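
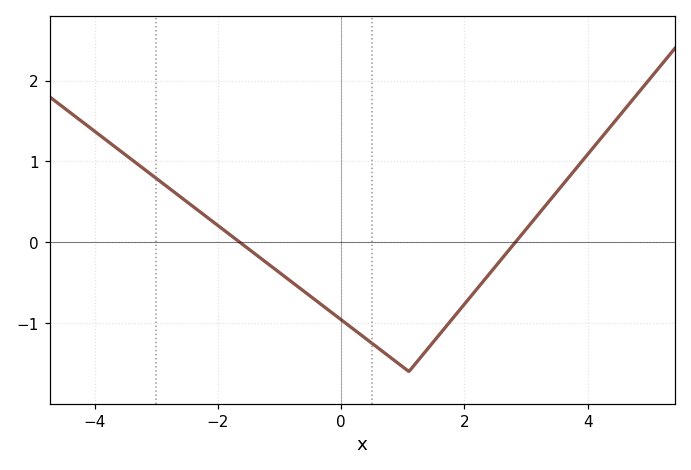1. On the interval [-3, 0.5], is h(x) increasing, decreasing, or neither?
decreasing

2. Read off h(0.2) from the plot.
-1.08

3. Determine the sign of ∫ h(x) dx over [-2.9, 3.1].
negative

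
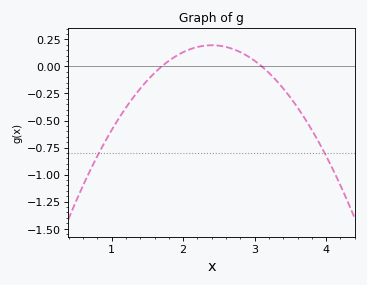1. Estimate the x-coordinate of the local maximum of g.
2.4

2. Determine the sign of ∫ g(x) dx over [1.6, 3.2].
positive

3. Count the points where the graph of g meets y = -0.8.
2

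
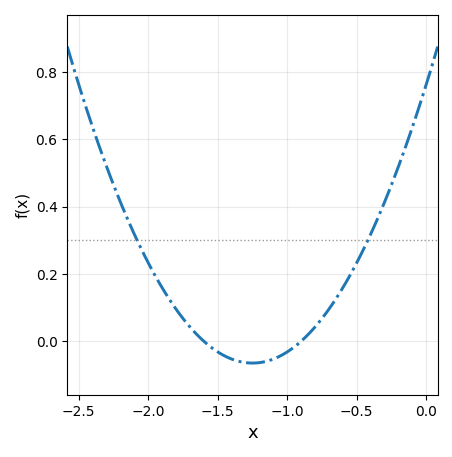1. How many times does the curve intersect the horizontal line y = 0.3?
2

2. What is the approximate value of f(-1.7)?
0.04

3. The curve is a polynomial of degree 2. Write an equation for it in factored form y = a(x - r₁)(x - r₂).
y = 0.53(x + 1.6)(x + 0.9)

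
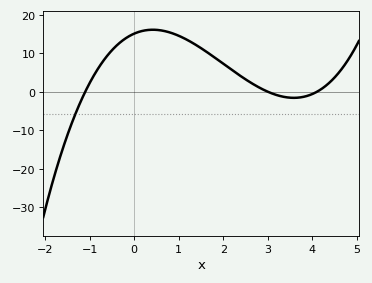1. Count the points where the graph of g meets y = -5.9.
1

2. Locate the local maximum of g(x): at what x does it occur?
0.416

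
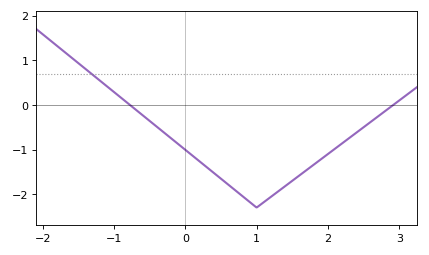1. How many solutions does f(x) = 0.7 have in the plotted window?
1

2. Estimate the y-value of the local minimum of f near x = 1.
-2.3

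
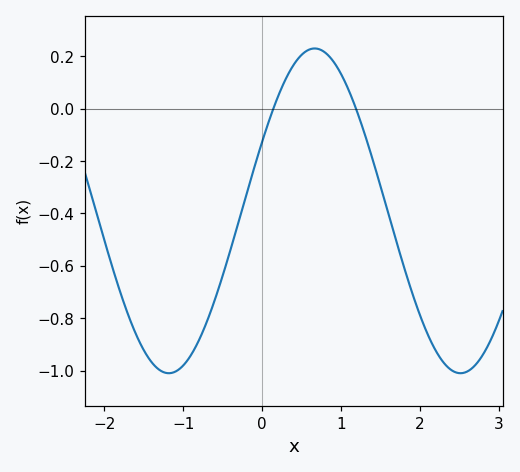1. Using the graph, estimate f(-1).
-0.98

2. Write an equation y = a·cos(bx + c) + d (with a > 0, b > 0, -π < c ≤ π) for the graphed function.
y = 0.62cos(1.7x - 1.13) - 0.39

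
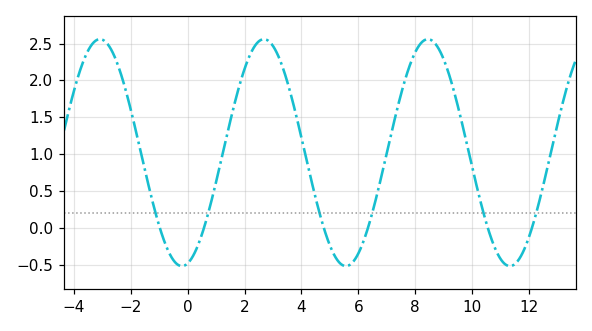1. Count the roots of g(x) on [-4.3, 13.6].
6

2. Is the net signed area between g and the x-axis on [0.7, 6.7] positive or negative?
positive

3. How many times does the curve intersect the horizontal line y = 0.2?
6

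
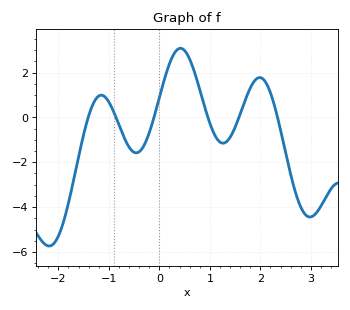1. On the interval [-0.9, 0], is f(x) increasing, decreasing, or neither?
neither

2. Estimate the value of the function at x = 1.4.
-0.8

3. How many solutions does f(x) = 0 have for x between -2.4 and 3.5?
6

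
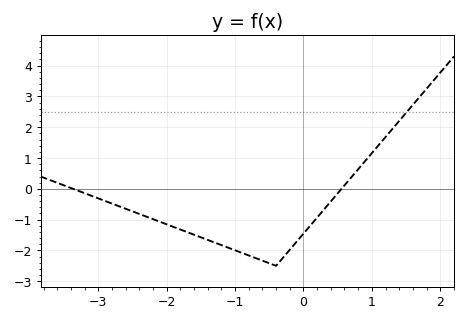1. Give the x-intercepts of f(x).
-3.37, 0.557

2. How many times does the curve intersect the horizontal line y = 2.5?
1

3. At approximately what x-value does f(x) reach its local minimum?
-0.4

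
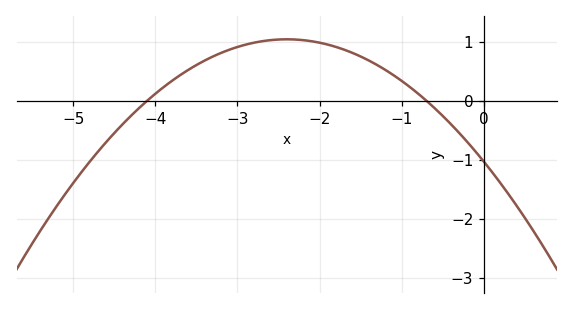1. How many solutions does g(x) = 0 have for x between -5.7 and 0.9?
2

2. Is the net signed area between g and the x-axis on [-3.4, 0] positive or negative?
positive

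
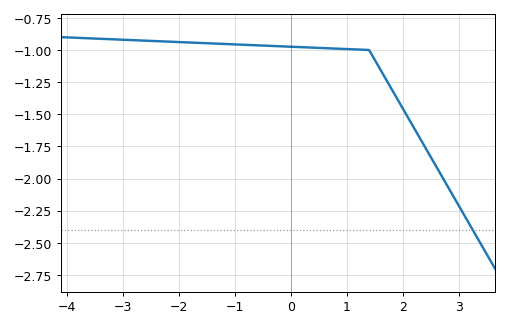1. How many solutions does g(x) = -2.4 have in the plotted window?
1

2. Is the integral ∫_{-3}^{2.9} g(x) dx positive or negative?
negative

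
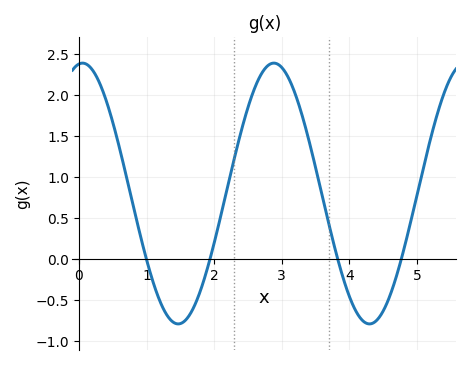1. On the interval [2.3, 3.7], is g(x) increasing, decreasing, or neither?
neither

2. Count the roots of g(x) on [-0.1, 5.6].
4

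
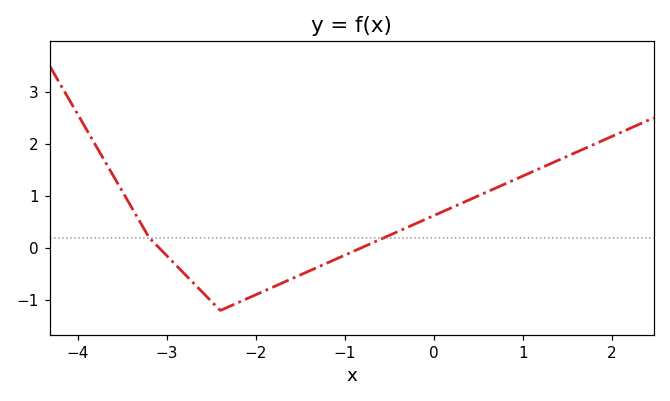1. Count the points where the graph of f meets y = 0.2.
2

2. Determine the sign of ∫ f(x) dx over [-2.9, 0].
negative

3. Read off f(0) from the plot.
0.623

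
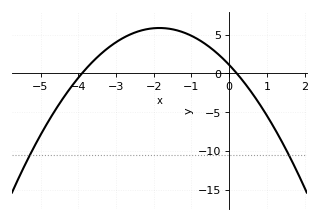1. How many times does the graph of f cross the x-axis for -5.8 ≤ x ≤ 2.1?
2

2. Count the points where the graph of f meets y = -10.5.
2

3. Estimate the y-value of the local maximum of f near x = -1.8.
5.84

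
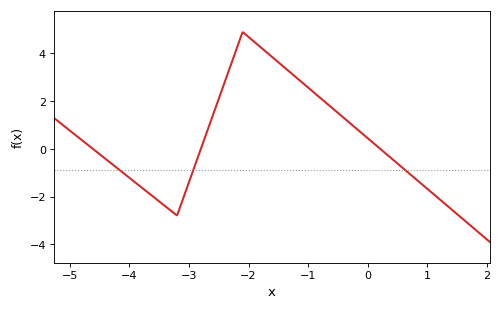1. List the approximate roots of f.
-4.6, -2.8, 0.2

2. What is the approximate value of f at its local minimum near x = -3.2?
-2.8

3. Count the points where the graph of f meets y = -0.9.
3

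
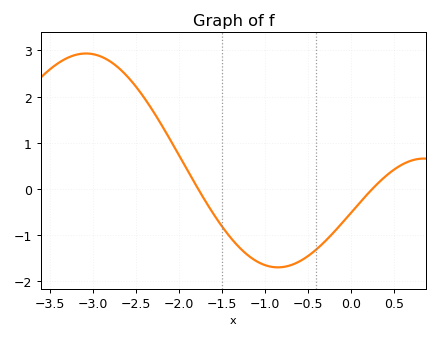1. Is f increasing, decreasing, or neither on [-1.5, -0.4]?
neither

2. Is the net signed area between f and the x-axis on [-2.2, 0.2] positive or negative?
negative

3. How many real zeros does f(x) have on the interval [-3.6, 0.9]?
2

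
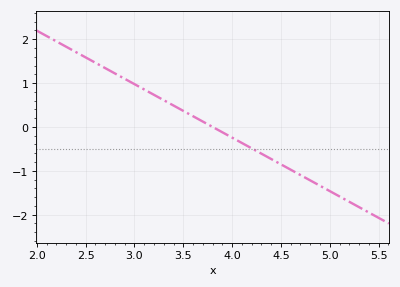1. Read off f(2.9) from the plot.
1.1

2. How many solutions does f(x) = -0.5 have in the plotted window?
1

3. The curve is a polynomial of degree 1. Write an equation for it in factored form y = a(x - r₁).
y = -1.22(x - 3.8)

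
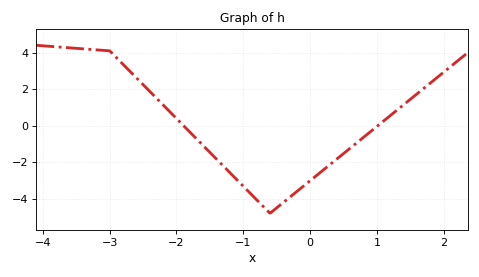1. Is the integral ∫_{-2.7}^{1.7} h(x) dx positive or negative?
negative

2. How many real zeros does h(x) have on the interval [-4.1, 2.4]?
2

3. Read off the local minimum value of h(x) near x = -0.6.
-4.8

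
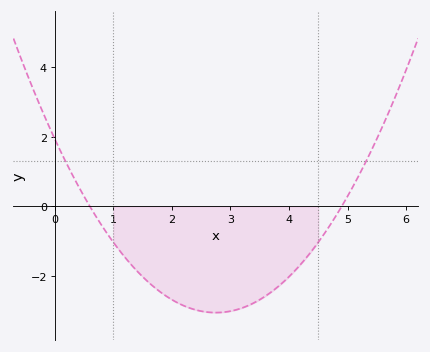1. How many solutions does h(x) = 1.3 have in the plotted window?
2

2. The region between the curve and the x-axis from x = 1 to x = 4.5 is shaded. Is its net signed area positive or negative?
negative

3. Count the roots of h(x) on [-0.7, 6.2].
2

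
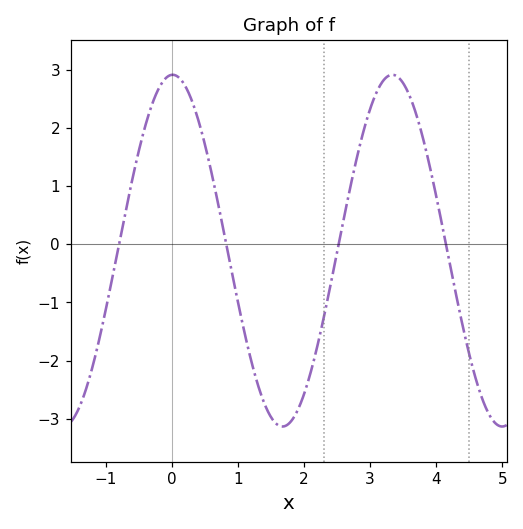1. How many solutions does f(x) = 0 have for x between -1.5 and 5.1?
4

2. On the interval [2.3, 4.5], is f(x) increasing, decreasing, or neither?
neither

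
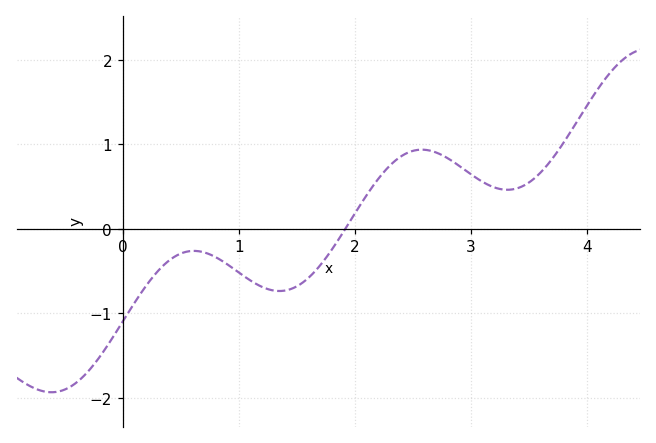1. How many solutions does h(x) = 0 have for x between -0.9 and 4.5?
1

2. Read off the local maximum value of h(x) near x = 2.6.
0.9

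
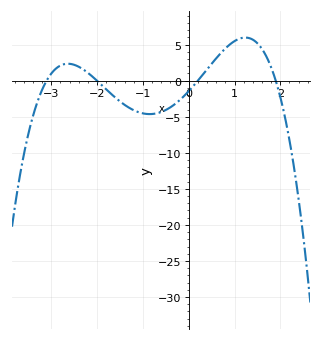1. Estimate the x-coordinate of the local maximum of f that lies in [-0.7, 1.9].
1.2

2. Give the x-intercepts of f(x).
-3.1, -2, 0.2, 1.9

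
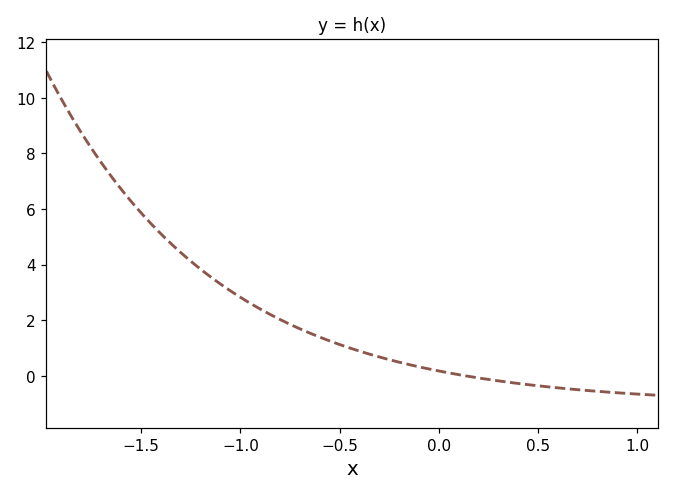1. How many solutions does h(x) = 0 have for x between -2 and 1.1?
1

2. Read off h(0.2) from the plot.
0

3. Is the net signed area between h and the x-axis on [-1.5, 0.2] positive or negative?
positive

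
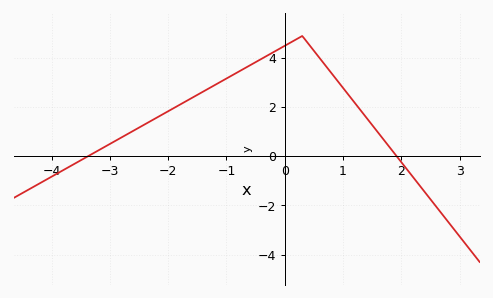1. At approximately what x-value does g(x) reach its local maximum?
0.2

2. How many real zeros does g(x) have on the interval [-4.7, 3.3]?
2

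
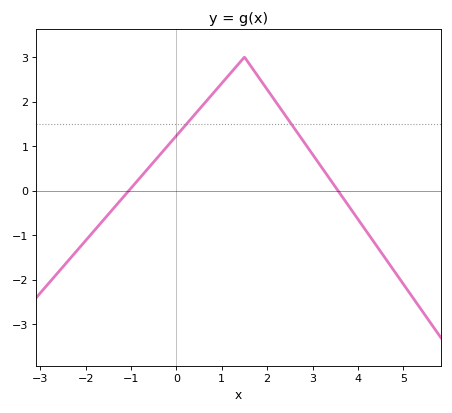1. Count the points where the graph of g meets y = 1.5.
2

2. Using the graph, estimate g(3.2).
0.5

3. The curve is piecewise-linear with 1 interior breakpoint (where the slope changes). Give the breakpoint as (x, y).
(1.5, 3)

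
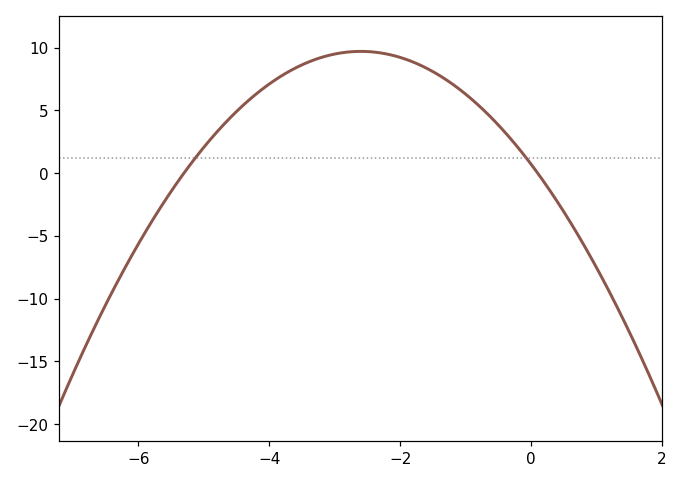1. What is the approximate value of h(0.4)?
-2.5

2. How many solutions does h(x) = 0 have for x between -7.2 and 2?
2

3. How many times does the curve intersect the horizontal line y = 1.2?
2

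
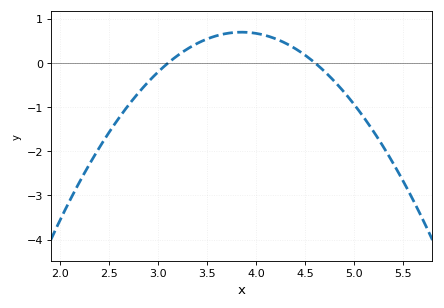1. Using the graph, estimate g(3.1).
0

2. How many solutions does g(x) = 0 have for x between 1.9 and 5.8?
2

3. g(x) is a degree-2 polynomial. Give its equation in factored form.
y = -1.24(x - 3.1)(x - 4.6)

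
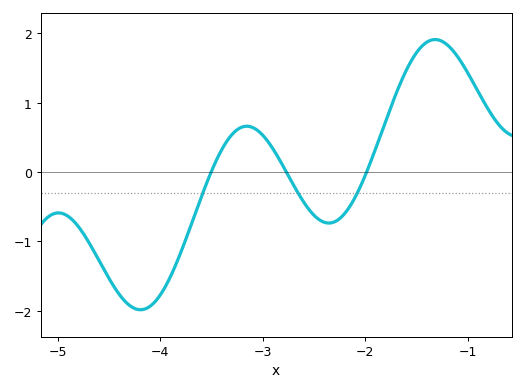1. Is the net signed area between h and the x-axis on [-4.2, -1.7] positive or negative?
negative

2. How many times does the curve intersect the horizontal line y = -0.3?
3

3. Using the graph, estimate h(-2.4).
-0.7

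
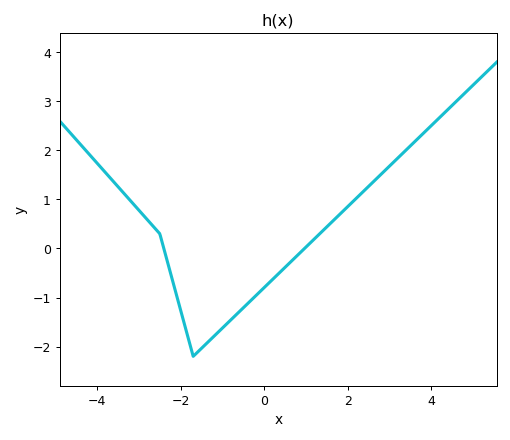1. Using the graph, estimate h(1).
0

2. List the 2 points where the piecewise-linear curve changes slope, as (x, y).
(-2.5, 0.3); (-1.7, -2.2)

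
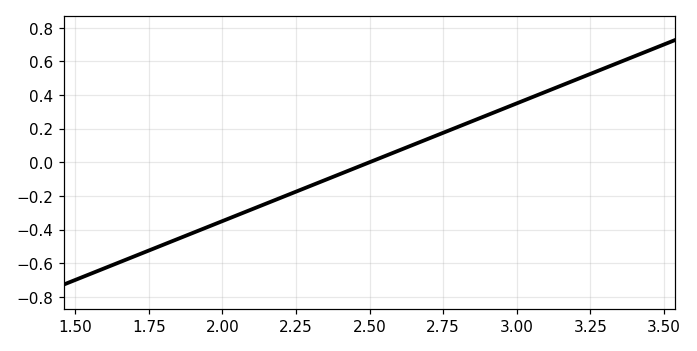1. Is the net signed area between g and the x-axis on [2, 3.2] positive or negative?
positive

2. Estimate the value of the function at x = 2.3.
-0.14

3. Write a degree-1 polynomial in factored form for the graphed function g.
y = 0.7(x - 2.5)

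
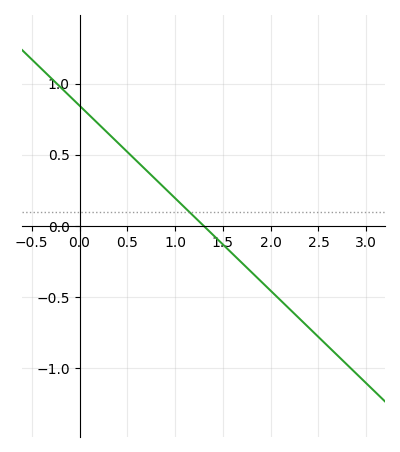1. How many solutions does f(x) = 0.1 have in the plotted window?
1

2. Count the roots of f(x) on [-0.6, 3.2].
1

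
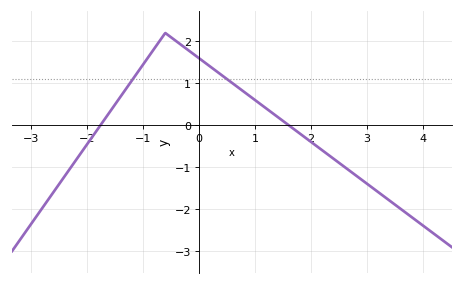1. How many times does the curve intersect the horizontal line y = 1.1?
2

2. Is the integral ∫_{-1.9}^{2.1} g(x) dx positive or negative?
positive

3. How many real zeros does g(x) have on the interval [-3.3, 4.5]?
2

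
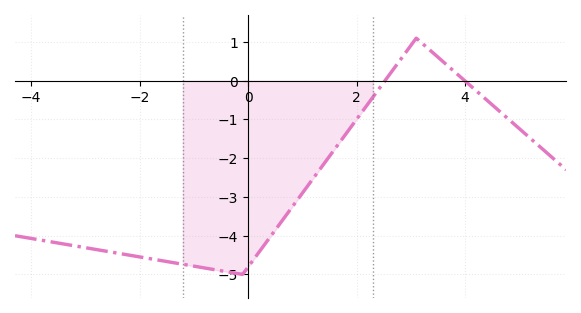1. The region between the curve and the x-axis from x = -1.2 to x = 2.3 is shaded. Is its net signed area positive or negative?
negative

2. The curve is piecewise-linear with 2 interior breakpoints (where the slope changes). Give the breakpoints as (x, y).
(-0.1, -5); (3.1, 1.1)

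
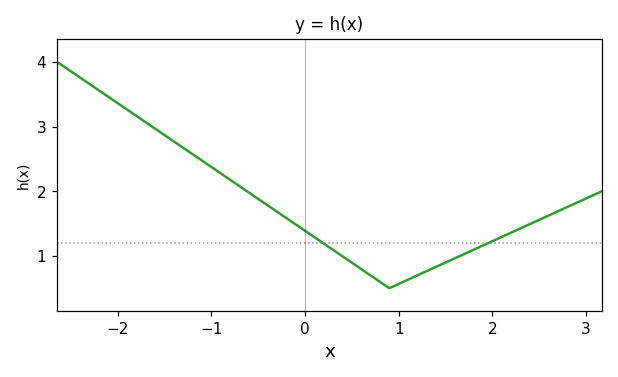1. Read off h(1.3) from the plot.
0.75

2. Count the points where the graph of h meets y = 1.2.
2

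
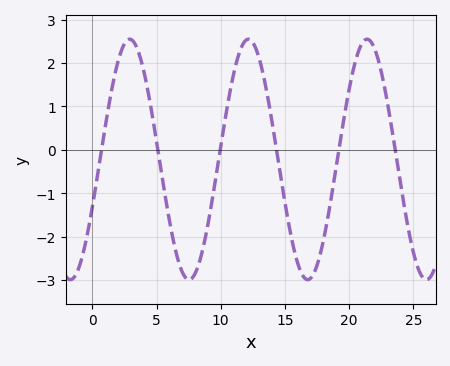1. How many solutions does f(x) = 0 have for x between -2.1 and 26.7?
6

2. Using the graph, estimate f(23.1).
0.9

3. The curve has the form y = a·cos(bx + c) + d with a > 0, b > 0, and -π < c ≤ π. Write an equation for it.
y = 2.77cos(0.68x - 2) - 0.22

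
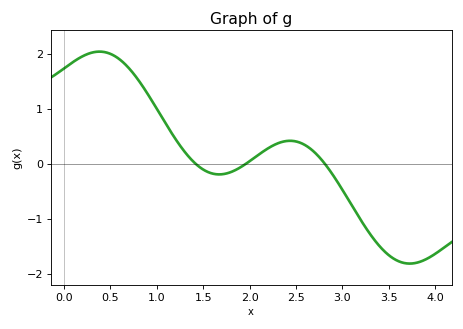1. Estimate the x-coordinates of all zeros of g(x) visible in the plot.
1.4, 2, 2.8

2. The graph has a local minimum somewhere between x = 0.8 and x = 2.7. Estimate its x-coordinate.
1.7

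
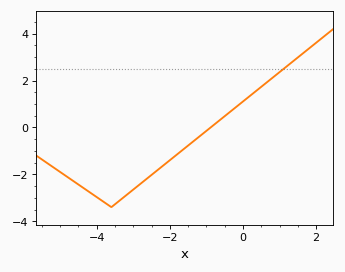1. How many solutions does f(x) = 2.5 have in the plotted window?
1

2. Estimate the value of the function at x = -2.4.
-1.8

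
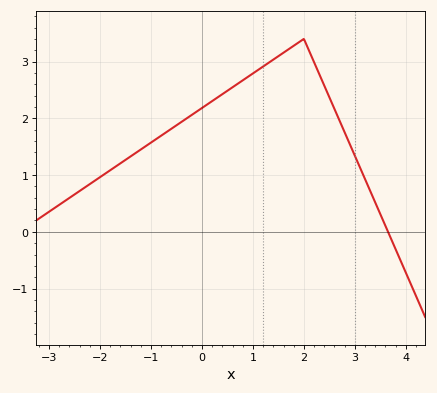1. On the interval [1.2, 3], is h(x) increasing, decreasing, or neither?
neither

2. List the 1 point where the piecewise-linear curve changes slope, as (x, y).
(2, 3.4)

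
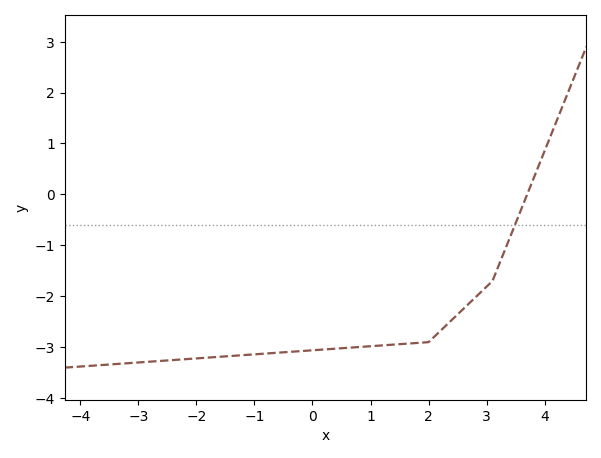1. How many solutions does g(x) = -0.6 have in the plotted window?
1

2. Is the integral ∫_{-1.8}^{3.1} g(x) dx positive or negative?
negative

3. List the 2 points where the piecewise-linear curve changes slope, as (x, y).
(2, -2.9); (3.1, -1.7)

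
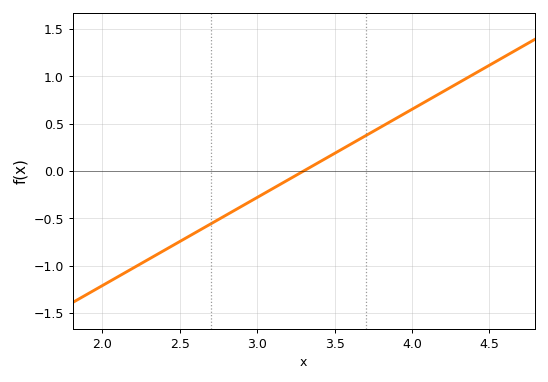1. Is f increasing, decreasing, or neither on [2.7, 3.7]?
increasing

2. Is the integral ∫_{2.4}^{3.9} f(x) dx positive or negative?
negative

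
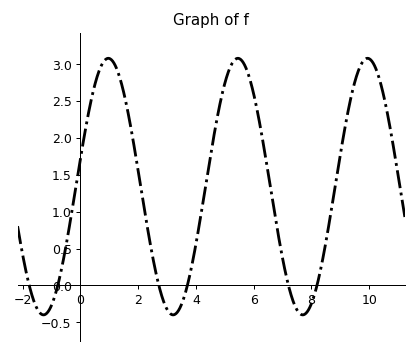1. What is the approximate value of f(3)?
-0.326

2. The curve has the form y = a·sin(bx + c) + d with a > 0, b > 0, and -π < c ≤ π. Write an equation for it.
y = 1.74sin(1.4x + 0.22) + 1.34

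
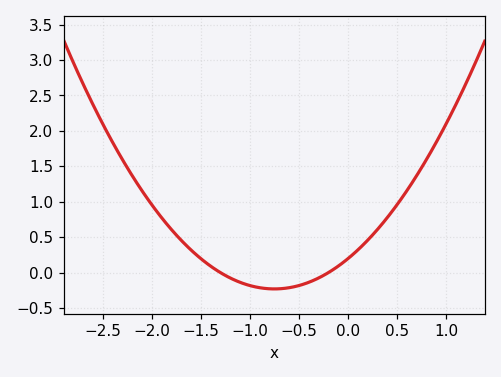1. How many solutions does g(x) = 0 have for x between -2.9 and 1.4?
2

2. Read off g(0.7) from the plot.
1.37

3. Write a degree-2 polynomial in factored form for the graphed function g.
y = 0.76(x + 1.3)(x + 0.2)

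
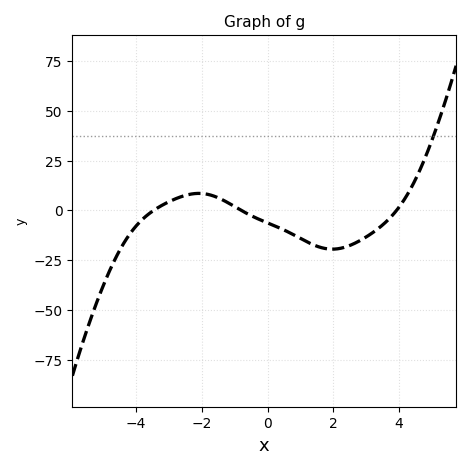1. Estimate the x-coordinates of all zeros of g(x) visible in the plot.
-3.4, -0.8, 4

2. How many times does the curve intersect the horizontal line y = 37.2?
1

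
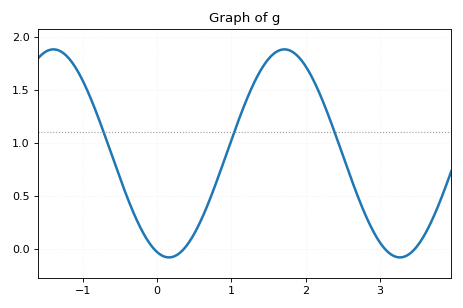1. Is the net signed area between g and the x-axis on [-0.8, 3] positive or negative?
positive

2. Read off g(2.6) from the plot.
0.7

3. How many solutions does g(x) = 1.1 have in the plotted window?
3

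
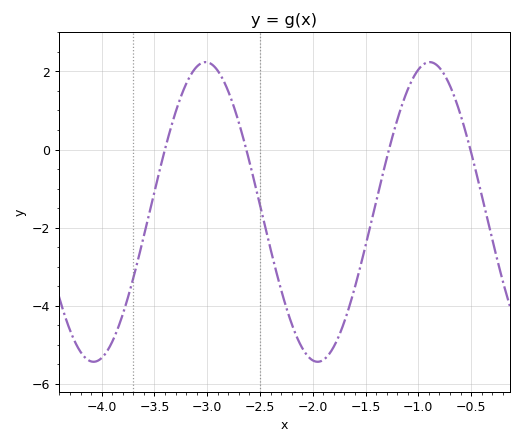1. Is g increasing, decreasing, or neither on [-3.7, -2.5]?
neither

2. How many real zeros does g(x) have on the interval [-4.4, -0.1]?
4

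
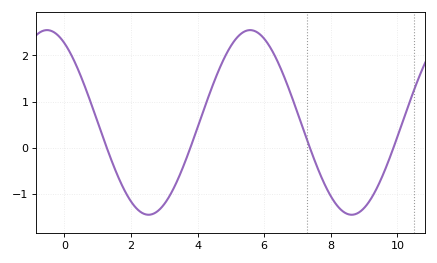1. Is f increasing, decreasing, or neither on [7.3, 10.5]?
neither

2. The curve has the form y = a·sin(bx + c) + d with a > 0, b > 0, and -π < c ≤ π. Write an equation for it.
y = 2sin(1x + 2.1) + 0.55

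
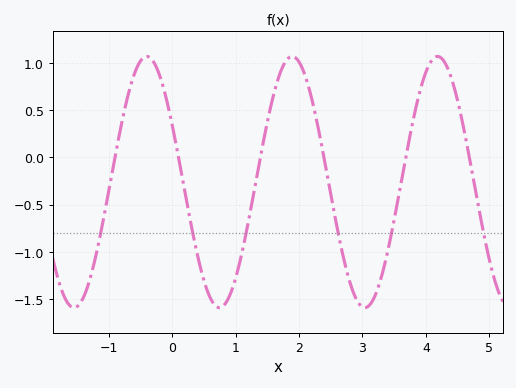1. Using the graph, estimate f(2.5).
-0.39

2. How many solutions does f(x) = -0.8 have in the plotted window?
6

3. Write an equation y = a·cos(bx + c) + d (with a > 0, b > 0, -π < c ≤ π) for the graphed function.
y = 1.33cos(2.74x + 1.1) - 0.26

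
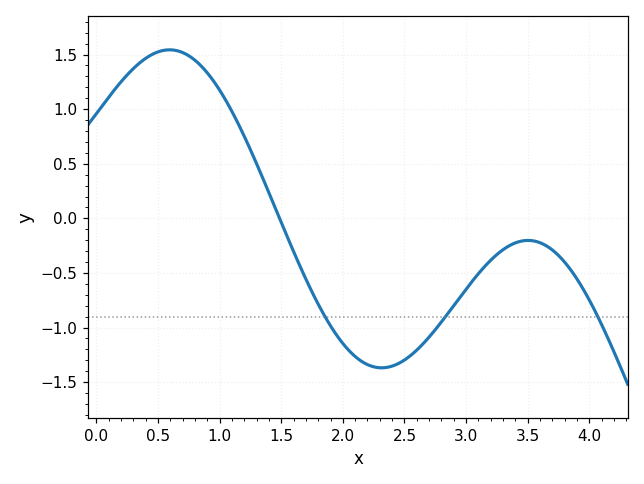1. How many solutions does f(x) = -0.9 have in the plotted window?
3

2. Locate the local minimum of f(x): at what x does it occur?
2.3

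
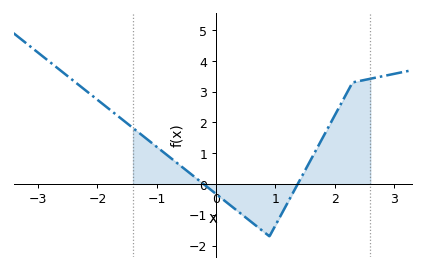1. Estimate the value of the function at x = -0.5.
0.4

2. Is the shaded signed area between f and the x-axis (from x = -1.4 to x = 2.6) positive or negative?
positive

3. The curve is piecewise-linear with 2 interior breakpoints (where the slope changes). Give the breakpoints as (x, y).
(0.9, -1.7); (2.3, 3.3)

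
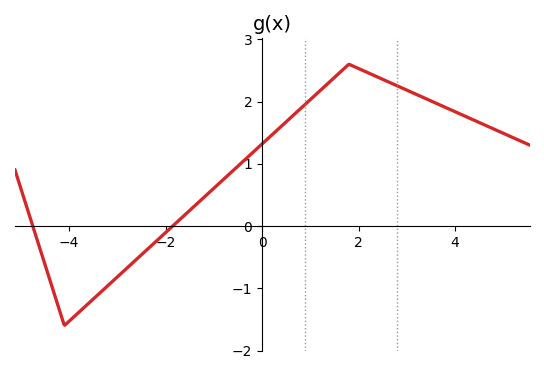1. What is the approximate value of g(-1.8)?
0.037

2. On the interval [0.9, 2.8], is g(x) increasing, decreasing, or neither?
neither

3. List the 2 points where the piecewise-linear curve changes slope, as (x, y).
(-4.1, -1.6); (1.8, 2.6)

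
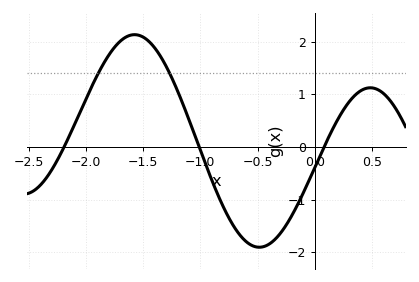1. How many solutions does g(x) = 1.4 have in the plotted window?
2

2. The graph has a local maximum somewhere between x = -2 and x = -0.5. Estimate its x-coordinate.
-1.6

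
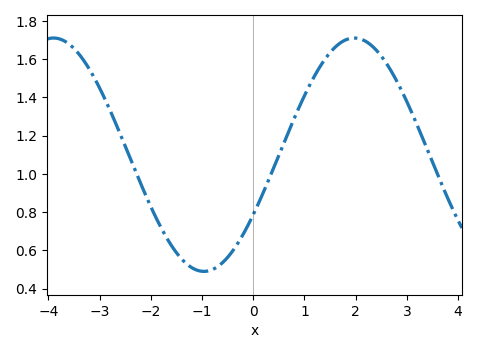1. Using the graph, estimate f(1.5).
1.64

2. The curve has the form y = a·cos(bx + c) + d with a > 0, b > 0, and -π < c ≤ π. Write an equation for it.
y = 0.61cos(1.1x - 2.1) + 1.1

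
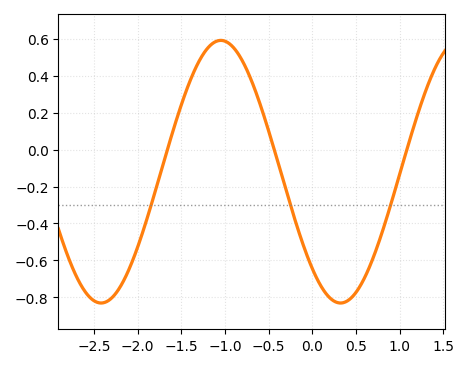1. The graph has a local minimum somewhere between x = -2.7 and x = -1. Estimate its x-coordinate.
-2.42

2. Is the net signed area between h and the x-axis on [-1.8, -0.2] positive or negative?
positive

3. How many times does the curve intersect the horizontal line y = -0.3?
3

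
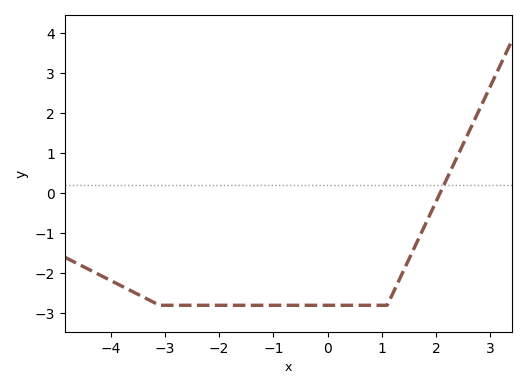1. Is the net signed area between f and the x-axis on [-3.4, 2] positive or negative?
negative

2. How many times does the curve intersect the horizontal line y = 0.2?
1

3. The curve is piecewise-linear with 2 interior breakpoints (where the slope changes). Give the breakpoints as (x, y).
(-3.1, -2.8); (1.1, -2.8)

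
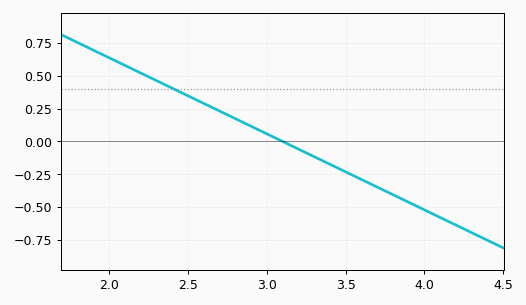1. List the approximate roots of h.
3.1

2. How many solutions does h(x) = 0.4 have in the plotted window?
1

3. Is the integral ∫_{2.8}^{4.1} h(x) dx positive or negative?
negative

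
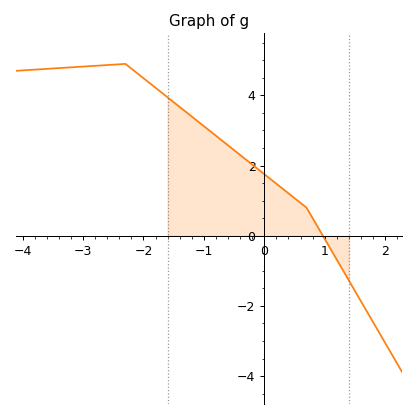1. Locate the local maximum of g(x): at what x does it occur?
-2.3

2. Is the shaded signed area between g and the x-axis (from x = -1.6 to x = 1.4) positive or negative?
positive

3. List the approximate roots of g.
1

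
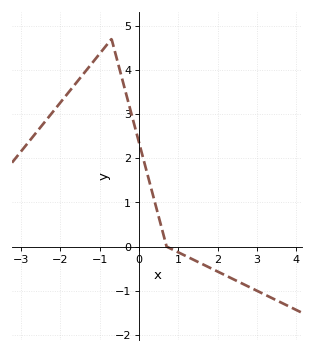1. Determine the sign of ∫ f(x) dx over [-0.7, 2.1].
positive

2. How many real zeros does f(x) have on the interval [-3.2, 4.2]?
1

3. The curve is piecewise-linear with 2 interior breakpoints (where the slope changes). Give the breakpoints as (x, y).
(-0.7, 4.7); (0.7, 0)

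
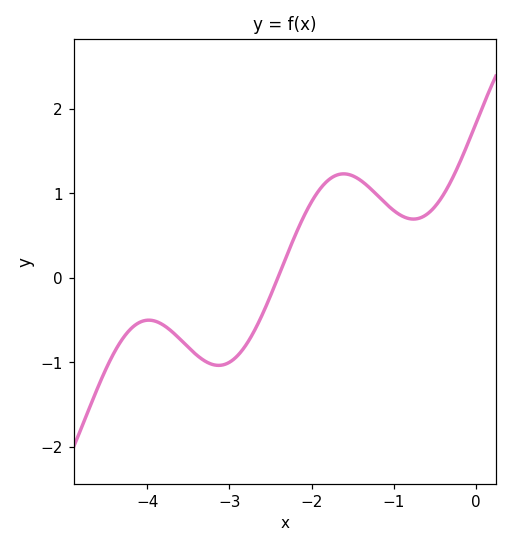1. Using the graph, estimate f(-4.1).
-0.5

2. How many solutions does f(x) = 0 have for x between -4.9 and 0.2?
1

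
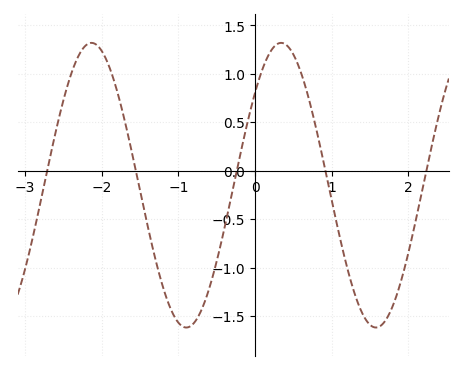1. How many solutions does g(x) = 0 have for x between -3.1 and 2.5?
5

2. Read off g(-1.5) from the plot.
-0.211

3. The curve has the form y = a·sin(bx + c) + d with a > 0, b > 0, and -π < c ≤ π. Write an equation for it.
y = 1.47sin(2.54x + 0.71) - 0.15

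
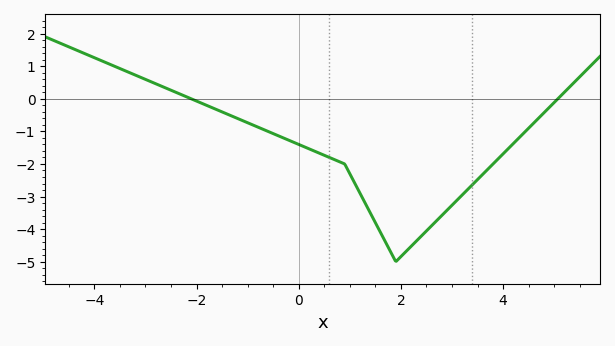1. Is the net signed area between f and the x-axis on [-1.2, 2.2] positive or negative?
negative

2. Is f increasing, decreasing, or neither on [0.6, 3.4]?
neither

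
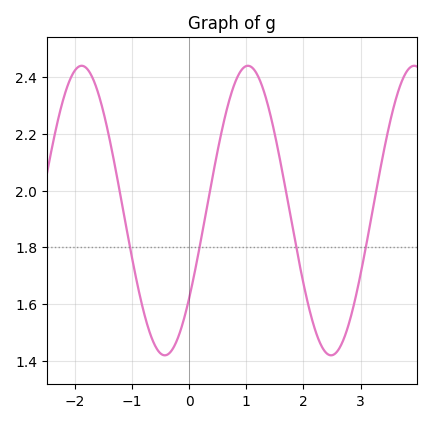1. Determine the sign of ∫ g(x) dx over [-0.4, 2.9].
positive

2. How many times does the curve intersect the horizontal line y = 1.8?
4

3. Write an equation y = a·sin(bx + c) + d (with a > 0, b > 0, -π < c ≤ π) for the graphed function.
y = 0.51sin(2.16x - 0.65) + 1.93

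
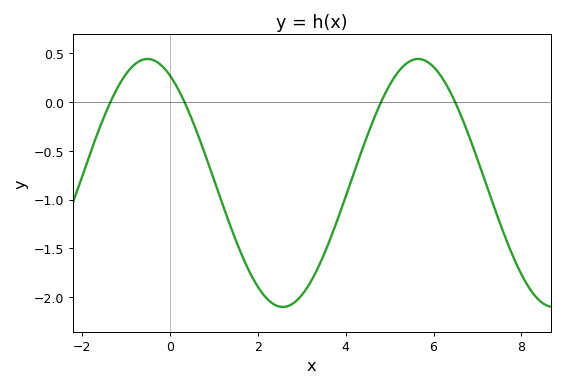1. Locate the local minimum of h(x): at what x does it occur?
2.57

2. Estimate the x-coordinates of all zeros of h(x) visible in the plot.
-1.35, 0.33, 4.81, 6.49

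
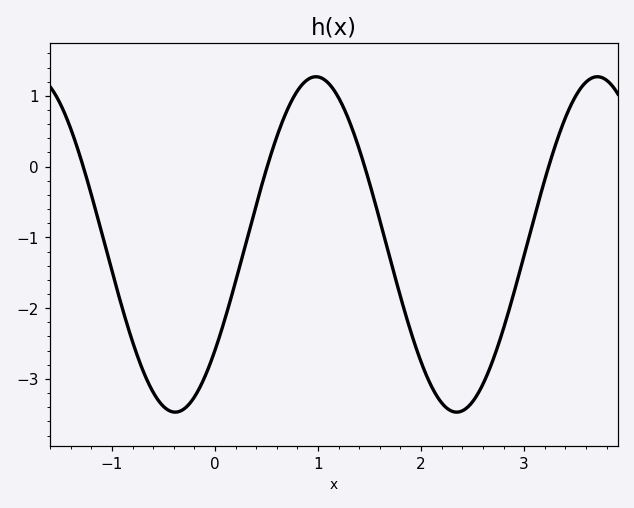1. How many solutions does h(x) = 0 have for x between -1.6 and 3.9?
4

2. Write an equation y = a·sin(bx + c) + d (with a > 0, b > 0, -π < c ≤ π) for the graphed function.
y = 2.37sin(2.3x - 0.68) - 1.1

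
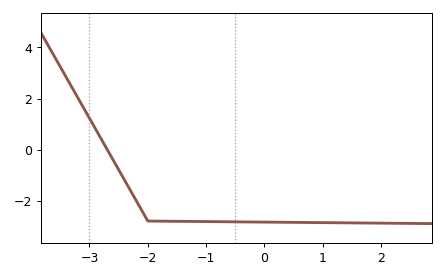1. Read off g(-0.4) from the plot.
-2.83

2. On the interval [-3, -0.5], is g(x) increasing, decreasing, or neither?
decreasing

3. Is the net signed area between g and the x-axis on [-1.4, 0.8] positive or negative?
negative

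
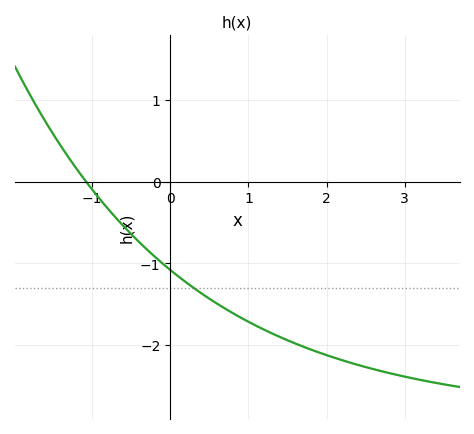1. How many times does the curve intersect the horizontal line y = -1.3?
1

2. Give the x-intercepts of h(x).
-1.08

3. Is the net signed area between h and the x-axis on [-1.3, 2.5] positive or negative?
negative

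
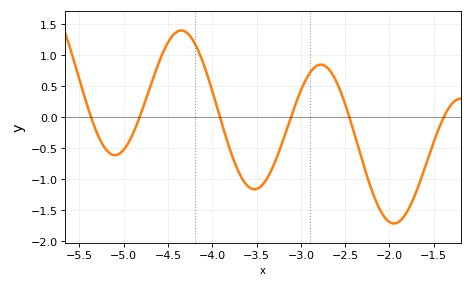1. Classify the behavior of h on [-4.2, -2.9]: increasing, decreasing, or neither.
neither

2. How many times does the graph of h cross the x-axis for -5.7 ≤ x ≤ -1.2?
6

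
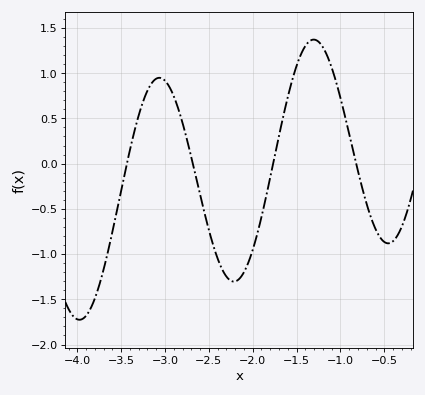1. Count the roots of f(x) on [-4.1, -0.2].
4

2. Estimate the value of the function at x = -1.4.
1.3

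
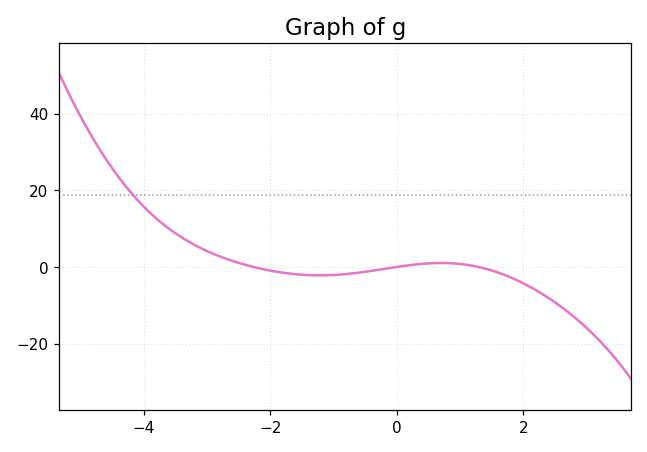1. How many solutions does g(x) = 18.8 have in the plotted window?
1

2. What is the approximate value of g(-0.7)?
-2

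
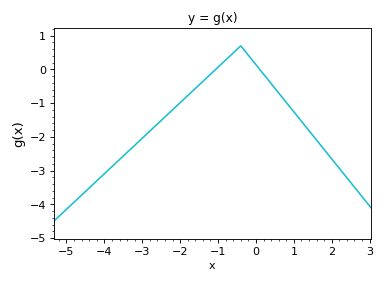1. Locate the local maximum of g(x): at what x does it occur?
-0.4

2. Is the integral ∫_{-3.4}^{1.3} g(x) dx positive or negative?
negative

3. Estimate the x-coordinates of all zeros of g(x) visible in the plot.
-1, 0.2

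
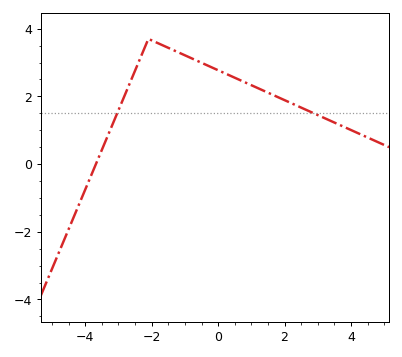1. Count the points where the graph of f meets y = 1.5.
2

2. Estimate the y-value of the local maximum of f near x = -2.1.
3.6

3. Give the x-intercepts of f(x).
-3.6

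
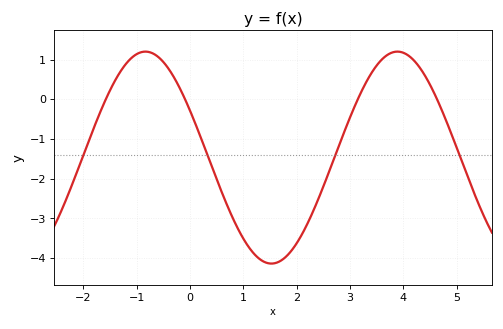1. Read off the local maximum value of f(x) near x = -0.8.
1.2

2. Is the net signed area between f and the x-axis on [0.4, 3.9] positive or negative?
negative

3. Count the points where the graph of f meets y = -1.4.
4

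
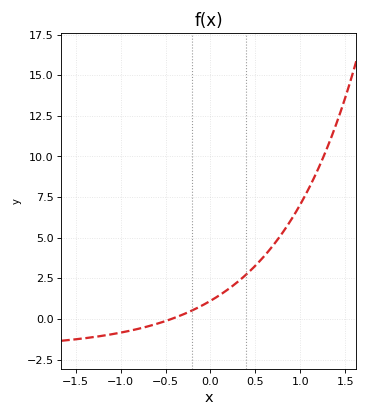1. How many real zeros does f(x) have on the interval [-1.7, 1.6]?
1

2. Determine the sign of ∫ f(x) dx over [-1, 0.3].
positive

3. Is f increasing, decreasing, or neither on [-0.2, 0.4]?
increasing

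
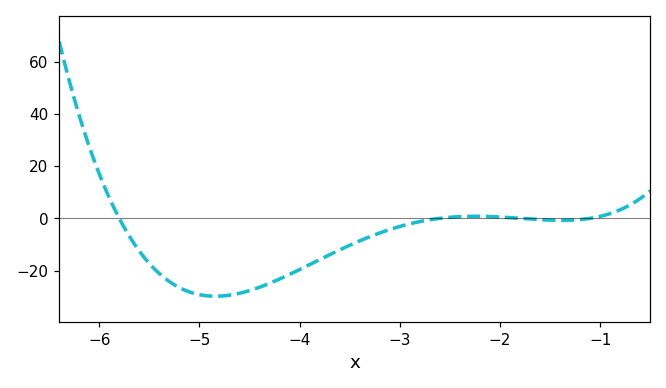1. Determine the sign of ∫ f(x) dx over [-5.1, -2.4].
negative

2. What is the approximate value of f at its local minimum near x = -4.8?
-29.8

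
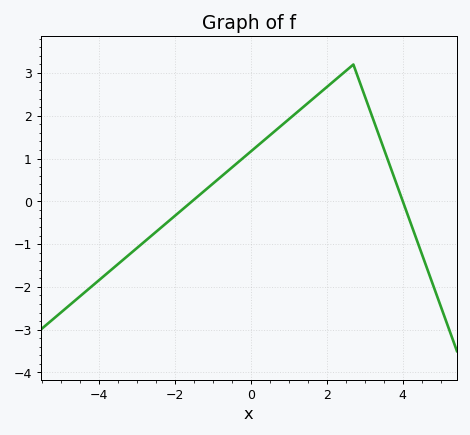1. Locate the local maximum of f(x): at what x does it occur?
2.6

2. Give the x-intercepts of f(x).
-1.6, 4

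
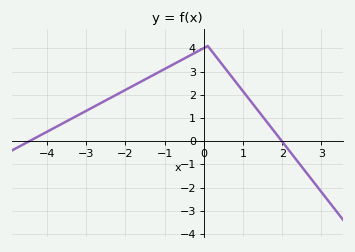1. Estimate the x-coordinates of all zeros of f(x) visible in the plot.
-4.45, 1.99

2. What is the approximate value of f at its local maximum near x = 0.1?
4.1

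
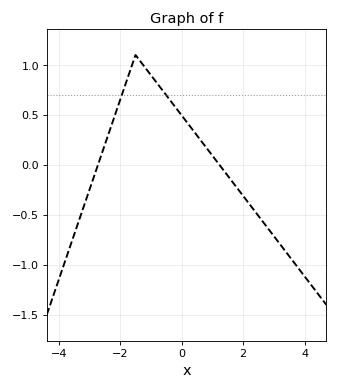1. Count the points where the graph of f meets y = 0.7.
2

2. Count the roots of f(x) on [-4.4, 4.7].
2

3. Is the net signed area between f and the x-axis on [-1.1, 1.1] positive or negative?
positive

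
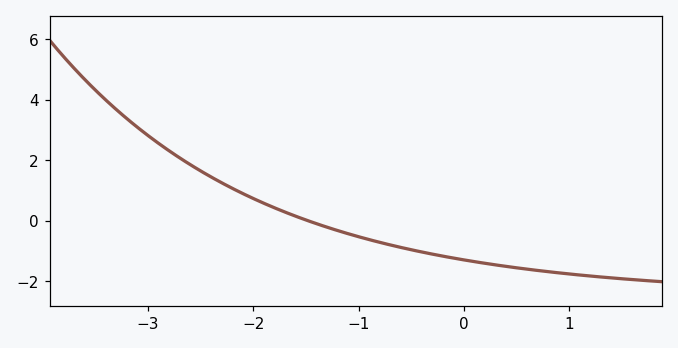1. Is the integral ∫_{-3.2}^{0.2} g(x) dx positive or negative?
positive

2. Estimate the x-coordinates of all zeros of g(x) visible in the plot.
-1.5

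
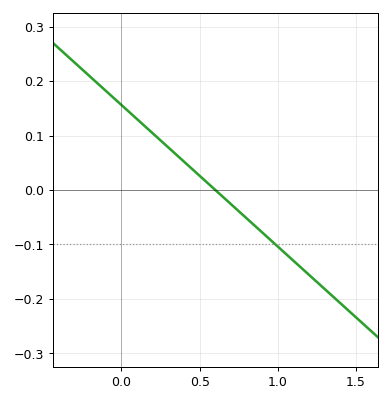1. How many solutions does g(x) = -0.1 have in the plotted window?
1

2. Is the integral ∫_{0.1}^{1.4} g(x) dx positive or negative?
negative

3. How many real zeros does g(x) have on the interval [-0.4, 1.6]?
1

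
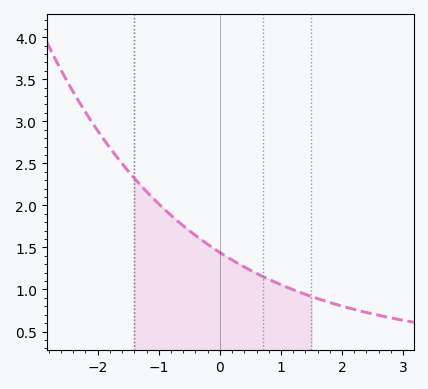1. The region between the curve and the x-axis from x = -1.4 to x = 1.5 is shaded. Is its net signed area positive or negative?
positive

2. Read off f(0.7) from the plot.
1.16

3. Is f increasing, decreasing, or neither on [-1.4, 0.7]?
decreasing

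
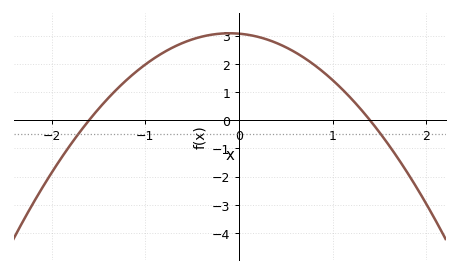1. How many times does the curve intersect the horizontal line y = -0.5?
2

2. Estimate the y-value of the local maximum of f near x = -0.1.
3.1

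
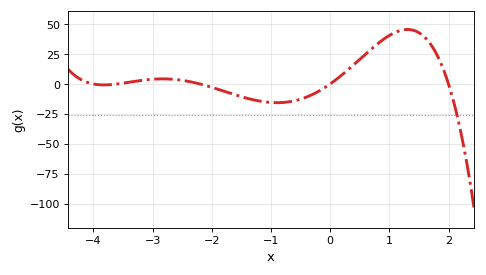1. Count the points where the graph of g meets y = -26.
1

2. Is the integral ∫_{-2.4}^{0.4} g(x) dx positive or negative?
negative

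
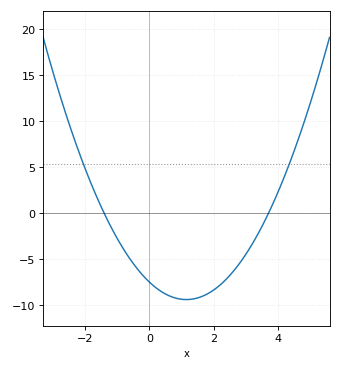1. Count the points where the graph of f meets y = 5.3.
2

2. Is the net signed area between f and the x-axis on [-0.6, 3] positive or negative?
negative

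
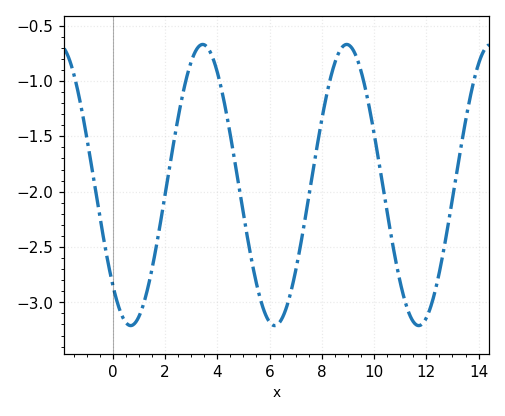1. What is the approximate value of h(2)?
-2.03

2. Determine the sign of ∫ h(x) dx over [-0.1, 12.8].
negative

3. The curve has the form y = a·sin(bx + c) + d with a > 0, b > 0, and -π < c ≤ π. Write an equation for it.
y = 1.27sin(1.14x - 2.35) - 1.94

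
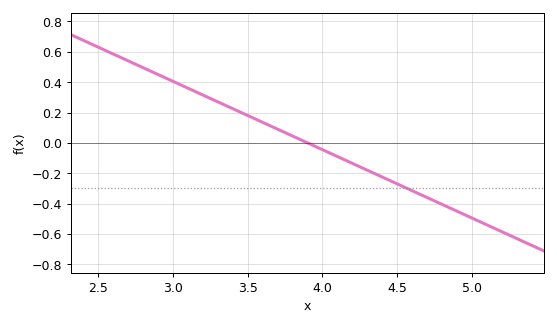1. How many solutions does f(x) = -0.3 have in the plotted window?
1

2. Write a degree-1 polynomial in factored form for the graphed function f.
y = -0.45(x - 3.9)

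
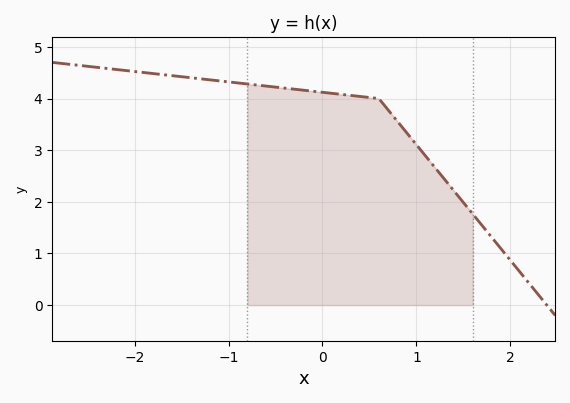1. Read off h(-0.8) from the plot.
4.3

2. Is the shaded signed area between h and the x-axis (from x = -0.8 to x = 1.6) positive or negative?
positive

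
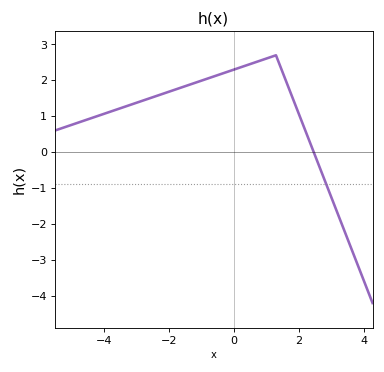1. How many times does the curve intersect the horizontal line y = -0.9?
1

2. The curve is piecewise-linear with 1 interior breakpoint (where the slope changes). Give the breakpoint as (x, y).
(1.3, 2.7)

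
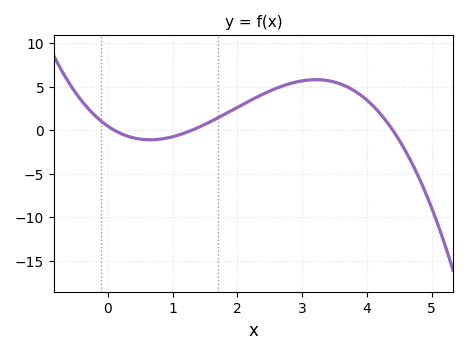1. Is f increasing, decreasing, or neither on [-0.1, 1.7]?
neither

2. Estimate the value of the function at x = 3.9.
4.05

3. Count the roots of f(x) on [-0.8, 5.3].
3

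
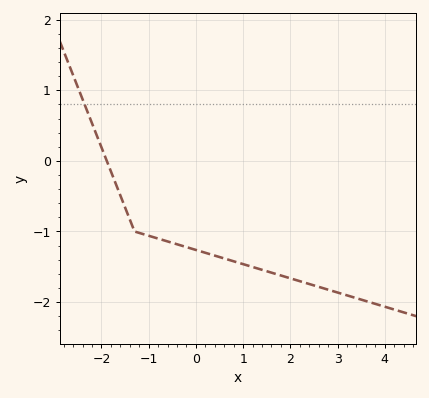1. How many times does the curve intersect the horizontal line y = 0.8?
1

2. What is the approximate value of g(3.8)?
-2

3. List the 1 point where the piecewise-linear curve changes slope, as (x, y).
(-1.3, -1)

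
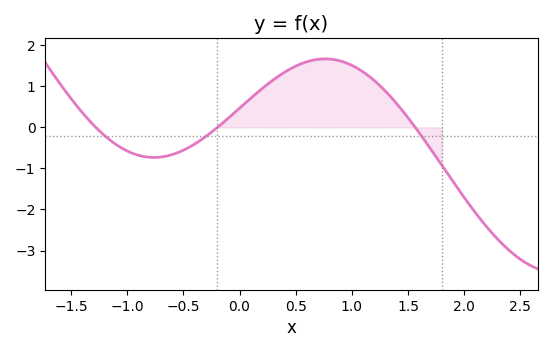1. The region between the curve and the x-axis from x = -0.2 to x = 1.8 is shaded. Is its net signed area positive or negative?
positive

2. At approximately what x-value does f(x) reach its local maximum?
0.8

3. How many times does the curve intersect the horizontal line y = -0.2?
3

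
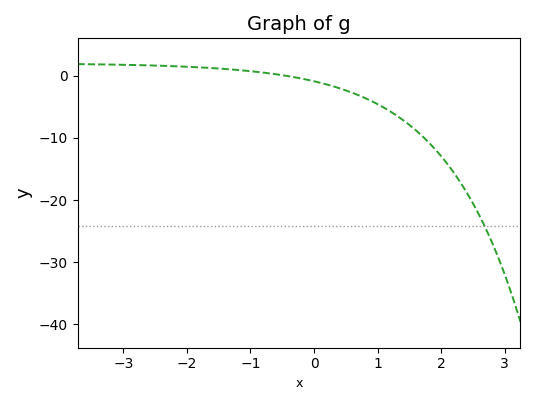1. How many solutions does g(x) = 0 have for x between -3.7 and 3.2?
1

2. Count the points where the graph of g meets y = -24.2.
1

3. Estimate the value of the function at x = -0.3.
-0.238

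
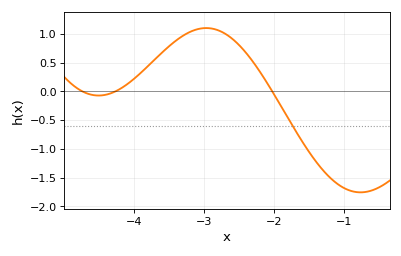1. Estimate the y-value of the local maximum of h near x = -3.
1.1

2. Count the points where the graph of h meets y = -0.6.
1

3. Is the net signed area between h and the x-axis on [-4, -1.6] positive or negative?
positive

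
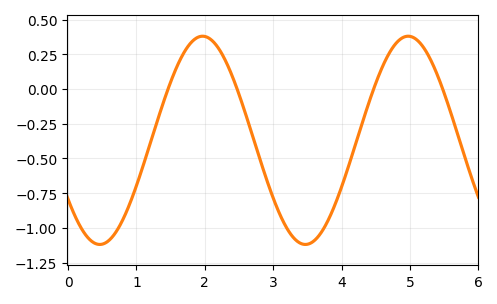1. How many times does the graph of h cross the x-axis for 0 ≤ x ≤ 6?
4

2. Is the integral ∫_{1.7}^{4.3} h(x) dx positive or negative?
negative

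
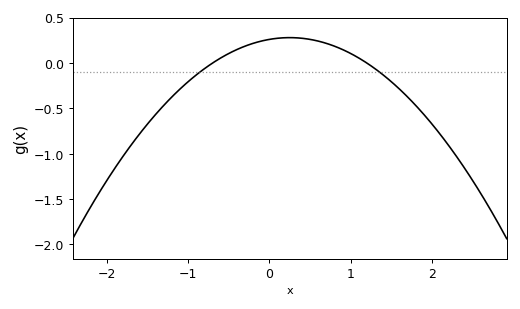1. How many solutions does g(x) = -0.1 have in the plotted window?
2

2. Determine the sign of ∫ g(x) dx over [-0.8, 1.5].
positive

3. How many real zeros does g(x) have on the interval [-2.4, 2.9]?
2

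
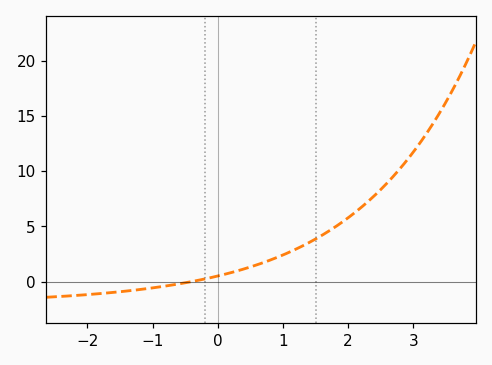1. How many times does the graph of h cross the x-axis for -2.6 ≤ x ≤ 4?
1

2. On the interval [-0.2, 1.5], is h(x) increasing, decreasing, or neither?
increasing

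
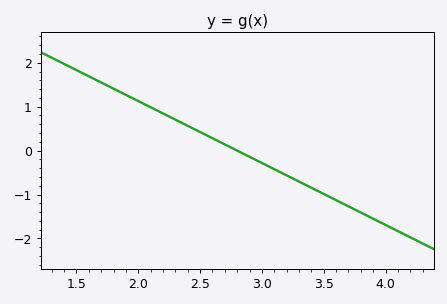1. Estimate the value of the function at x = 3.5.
-0.987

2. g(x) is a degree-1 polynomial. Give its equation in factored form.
y = -1.41(x - 2.8)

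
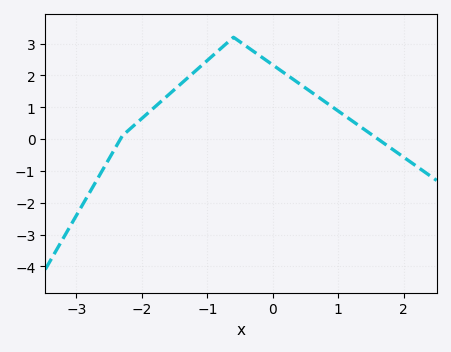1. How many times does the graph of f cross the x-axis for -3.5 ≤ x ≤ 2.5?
2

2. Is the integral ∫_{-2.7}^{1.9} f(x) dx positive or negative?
positive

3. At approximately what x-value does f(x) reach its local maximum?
-0.6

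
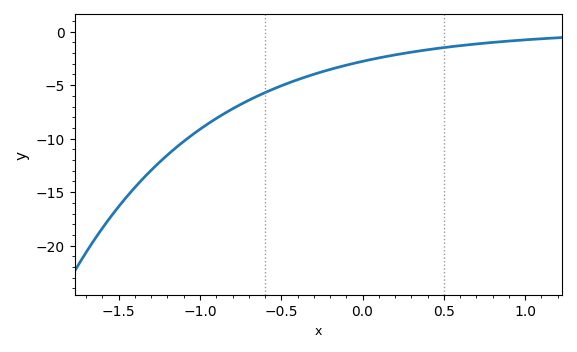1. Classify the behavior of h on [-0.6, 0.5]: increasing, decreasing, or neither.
increasing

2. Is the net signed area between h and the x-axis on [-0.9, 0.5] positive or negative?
negative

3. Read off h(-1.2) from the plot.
-11.5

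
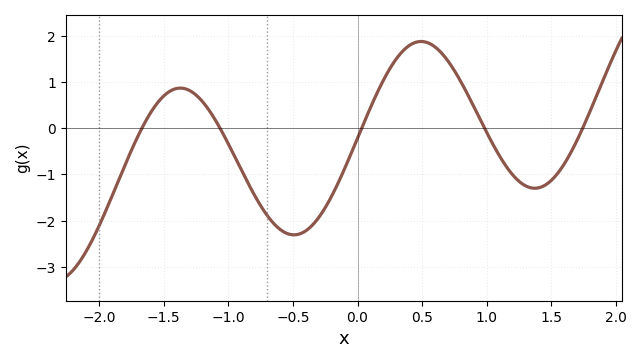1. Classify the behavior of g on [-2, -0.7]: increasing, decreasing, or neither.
neither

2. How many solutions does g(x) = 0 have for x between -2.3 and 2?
5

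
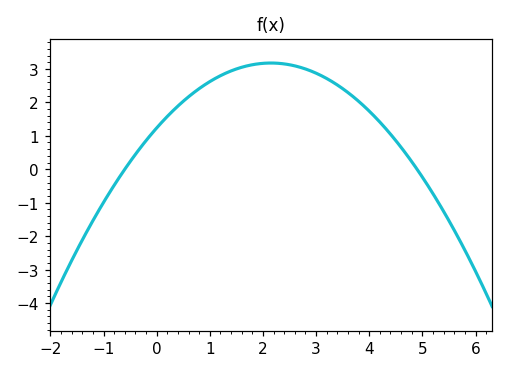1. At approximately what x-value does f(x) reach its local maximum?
2.15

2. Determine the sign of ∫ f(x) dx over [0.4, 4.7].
positive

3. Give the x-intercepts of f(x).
-0.6, 4.9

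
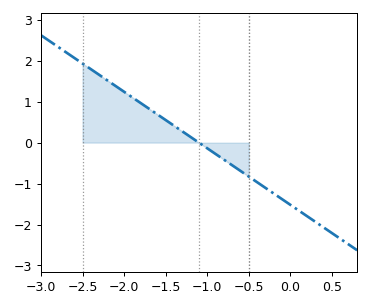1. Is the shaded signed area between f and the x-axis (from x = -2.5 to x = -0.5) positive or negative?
positive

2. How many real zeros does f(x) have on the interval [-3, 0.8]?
1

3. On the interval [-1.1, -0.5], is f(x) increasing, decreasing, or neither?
decreasing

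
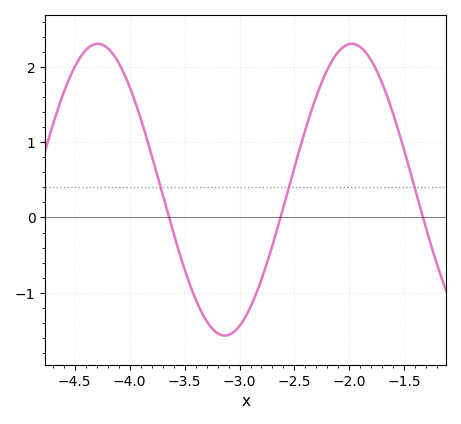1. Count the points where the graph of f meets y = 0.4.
3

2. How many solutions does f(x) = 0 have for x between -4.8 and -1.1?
3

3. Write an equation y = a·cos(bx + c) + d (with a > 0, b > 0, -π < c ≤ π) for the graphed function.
y = 1.94cos(2.7x - 0.9) + 0.37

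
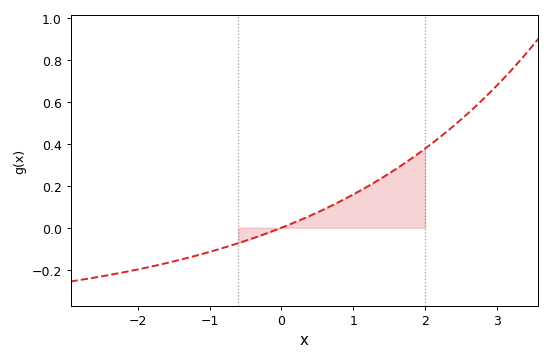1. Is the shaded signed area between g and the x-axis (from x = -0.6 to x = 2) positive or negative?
positive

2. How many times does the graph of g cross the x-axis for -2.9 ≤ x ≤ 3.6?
1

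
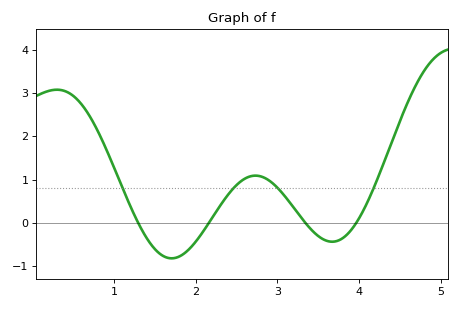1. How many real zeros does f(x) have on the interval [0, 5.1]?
4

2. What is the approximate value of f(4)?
0.102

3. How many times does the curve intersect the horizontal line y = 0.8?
4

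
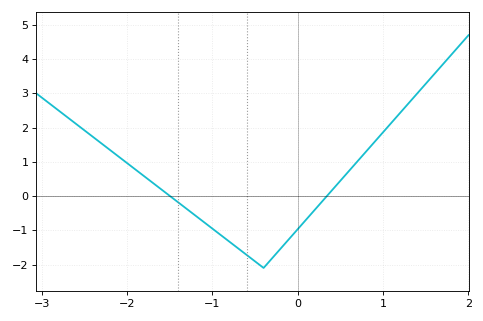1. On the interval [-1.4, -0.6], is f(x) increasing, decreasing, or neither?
decreasing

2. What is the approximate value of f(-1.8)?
0.6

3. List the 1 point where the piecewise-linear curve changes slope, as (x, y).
(-0.4, -2.1)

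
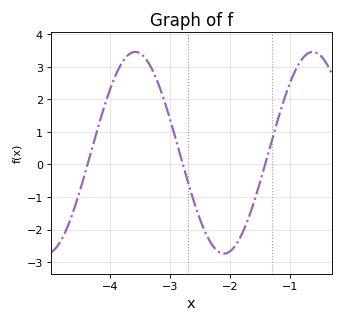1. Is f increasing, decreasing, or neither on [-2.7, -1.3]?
neither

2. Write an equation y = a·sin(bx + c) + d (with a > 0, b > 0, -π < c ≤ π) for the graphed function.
y = 3.1sin(2.1x + 2.9) + 0.36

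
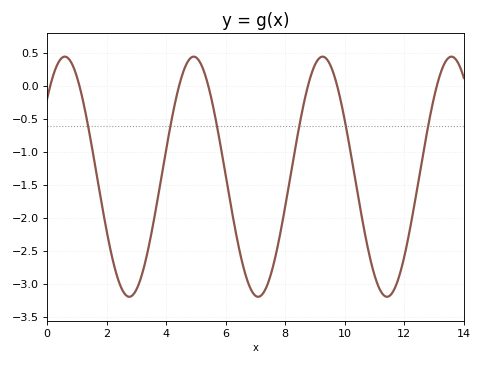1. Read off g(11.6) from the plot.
-3.15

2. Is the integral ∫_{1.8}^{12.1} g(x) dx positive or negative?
negative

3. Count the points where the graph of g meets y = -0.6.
6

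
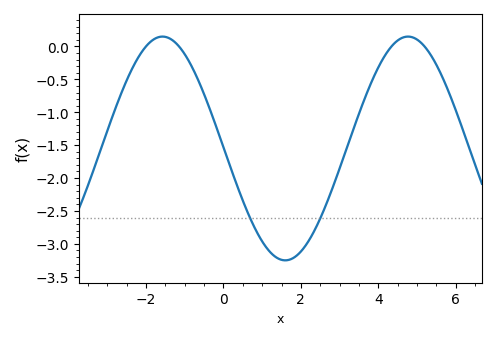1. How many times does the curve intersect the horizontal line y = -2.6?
2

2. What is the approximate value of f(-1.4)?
0.1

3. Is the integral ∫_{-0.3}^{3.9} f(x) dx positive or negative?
negative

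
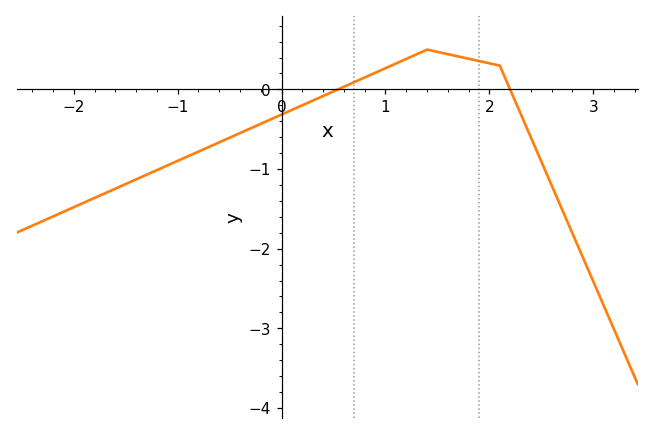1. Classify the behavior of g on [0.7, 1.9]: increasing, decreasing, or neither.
neither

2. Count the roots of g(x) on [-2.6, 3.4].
2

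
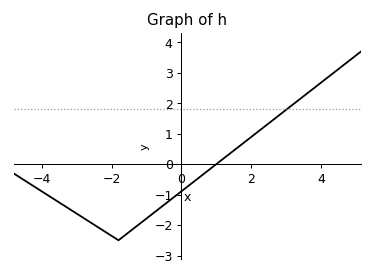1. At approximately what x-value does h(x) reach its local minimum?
-1.8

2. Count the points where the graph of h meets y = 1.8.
1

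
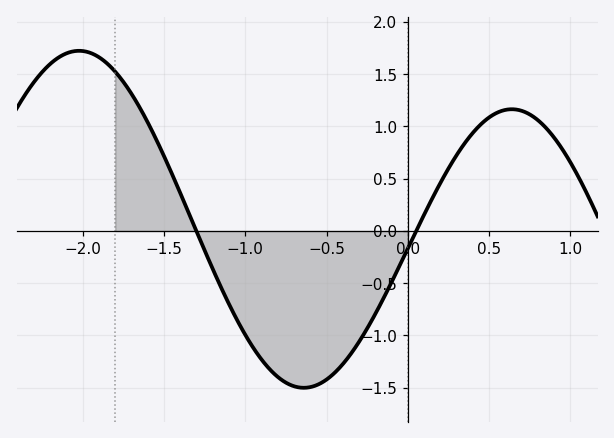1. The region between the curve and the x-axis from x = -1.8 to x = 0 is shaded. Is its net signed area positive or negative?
negative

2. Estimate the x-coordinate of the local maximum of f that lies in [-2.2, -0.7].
-2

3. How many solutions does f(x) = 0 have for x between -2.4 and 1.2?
2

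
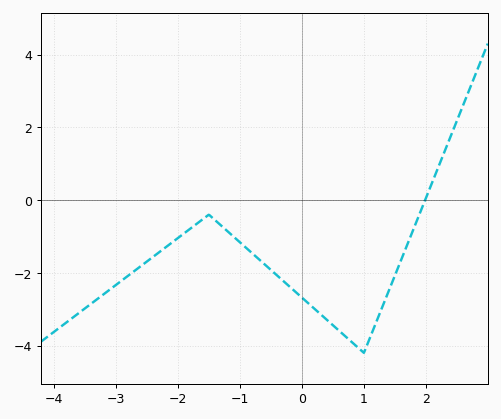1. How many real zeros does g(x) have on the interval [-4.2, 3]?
1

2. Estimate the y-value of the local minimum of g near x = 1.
-4.2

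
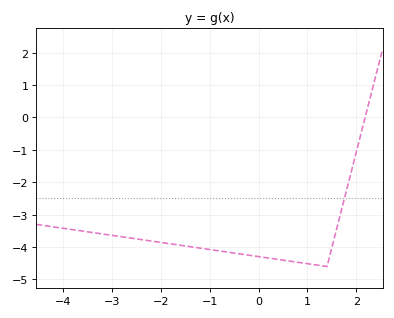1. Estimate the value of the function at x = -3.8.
-3.5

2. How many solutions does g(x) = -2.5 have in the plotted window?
1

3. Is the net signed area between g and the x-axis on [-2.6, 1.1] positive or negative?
negative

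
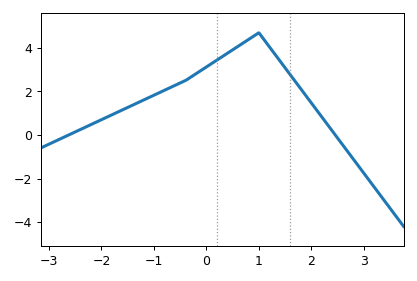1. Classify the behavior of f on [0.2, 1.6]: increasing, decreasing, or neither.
neither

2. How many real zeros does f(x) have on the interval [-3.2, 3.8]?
2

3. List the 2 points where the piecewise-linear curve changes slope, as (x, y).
(-0.4, 2.5); (1, 4.7)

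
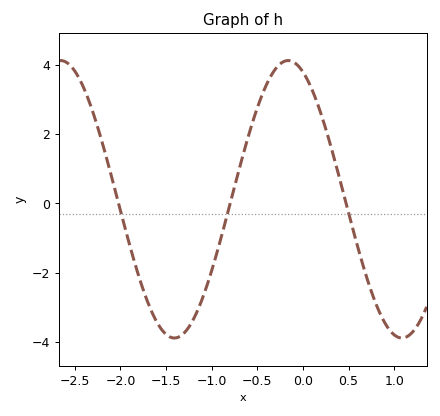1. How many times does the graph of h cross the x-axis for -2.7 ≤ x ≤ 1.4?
3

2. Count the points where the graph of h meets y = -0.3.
3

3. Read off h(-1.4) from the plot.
-3.8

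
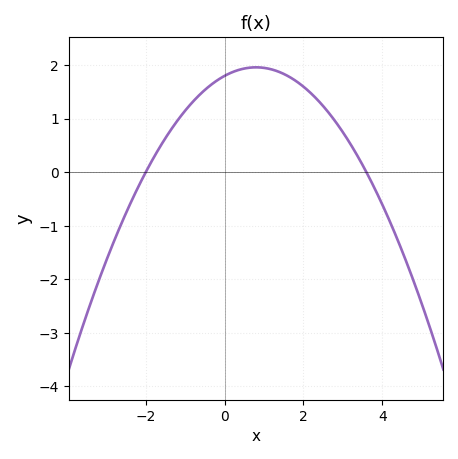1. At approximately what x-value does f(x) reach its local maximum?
0.8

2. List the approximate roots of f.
-2, 3.6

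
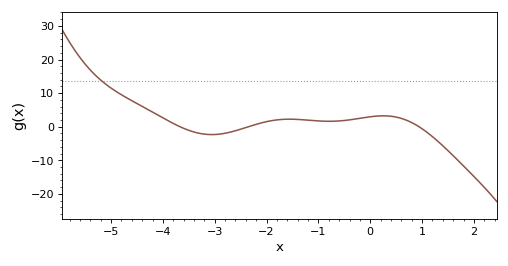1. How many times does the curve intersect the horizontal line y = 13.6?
1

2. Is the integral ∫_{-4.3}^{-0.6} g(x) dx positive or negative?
positive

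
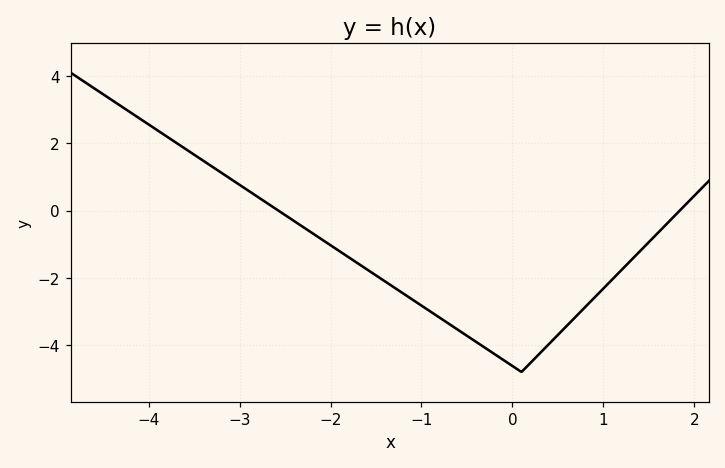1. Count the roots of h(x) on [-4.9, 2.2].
2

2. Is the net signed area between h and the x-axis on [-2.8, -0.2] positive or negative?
negative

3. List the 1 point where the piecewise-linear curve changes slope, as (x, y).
(0.1, -4.8)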